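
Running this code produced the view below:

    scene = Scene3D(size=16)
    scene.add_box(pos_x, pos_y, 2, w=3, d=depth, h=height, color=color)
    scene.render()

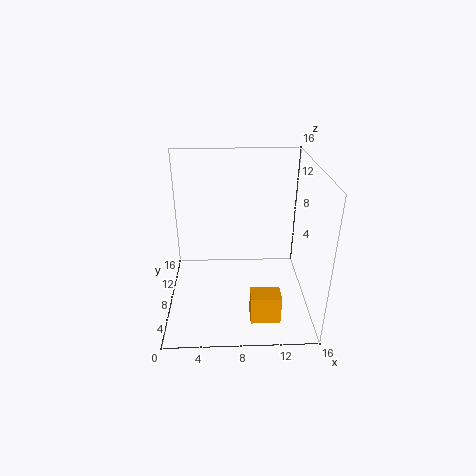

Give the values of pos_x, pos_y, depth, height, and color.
pos_x = 9, pos_y = 1, depth = 2, height = 3, color = 'orange'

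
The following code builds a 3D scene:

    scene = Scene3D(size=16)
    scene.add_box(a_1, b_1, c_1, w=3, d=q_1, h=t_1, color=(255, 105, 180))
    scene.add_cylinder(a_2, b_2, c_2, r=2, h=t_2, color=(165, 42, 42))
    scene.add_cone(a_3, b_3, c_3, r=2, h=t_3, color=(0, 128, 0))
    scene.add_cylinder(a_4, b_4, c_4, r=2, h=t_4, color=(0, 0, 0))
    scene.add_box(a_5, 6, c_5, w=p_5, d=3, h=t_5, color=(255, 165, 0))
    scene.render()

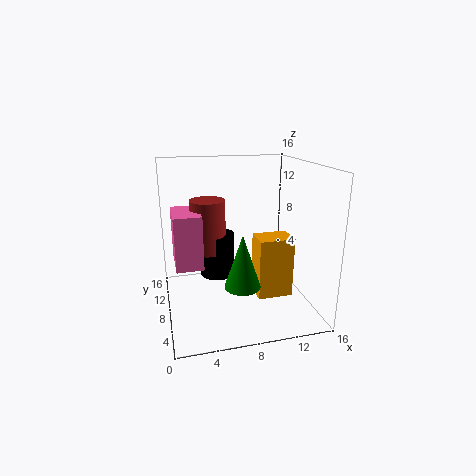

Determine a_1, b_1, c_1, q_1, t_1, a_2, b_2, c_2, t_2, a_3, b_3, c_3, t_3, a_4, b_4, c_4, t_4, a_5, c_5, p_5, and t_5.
a_1 = 1
b_1 = 7
c_1 = 5
q_1 = 5
t_1 = 6
a_2 = 5
b_2 = 10
c_2 = 6
t_2 = 6
a_3 = 8
b_3 = 6
c_3 = 3
t_3 = 6
a_4 = 6
b_4 = 10
c_4 = 3
t_4 = 5
a_5 = 10
c_5 = 1
p_5 = 4
t_5 = 7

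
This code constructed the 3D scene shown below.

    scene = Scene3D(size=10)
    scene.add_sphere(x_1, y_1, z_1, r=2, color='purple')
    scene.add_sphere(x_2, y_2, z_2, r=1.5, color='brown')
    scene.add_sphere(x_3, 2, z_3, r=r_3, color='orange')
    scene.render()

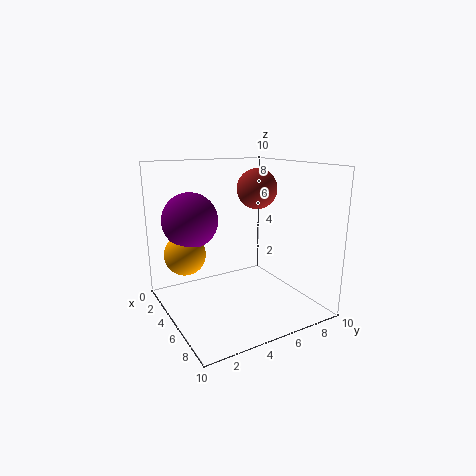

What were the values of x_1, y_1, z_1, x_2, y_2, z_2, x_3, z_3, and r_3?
x_1 = 2.5; y_1 = 2.5; z_1 = 6; x_2 = 3.5; y_2 = 7.5; z_2 = 8; x_3 = 2.5; z_3 = 3.5; r_3 = 1.5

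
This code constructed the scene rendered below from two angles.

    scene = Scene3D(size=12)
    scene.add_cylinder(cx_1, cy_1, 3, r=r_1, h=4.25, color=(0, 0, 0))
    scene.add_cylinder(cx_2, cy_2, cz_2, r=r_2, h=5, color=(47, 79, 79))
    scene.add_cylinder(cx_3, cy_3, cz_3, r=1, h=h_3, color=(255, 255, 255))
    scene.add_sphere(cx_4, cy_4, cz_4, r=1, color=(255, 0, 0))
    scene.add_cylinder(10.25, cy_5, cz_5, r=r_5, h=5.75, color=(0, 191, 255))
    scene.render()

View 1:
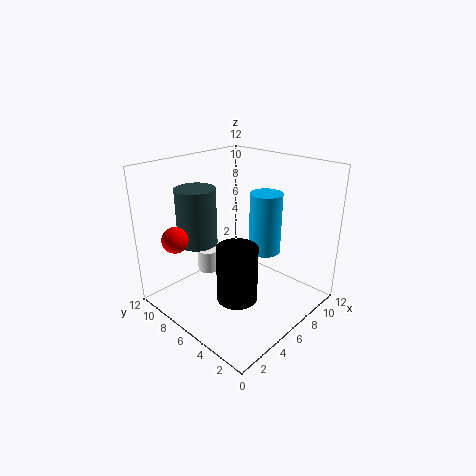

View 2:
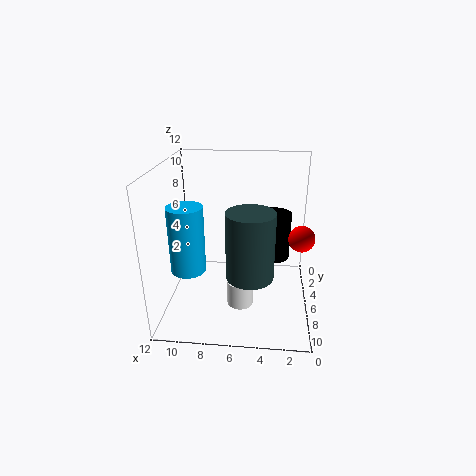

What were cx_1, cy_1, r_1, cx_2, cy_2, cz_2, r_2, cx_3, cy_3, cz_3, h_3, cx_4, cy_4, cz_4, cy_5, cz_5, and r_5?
cx_1 = 3; cy_1 = 3.25; r_1 = 1.5; cx_2 = 4.75; cy_2 = 9.75; cz_2 = 4.75; r_2 = 1.75; cx_3 = 5.5; cy_3 = 9.25; cz_3 = 2; h_3 = 2; cx_4 = 1; cy_4 = 7.75; cz_4 = 7; cy_5 = 6.5; cz_5 = 3; r_5 = 1.5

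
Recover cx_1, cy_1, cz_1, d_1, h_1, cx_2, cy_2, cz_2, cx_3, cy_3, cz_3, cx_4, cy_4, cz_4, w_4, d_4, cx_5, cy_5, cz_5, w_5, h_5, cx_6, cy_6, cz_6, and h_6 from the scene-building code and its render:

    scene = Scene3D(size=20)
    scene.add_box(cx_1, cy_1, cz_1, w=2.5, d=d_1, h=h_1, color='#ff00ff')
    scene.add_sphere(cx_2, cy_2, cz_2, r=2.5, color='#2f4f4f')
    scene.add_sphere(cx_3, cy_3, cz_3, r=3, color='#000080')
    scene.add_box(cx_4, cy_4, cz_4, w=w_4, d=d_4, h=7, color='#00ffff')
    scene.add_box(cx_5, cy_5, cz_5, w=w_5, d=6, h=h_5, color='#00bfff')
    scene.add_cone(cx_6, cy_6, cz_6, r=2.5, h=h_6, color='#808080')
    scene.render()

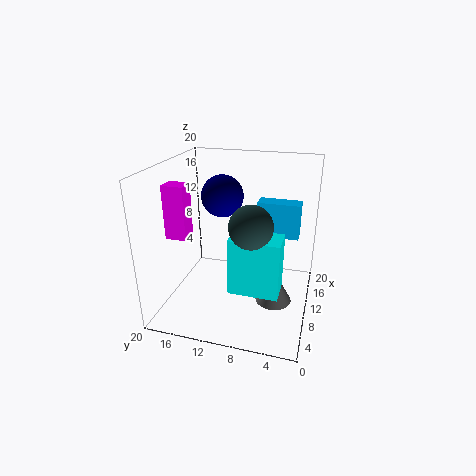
cx_1 = 7
cy_1 = 16.5
cz_1 = 10
d_1 = 3
h_1 = 7.5
cx_2 = 3
cy_2 = 6.5
cz_2 = 15
cx_3 = 12.5
cy_3 = 13
cz_3 = 15
cx_4 = 2
cy_4 = 3
cz_4 = 6.5
w_4 = 3.5
d_4 = 6
cx_5 = 12.5
cy_5 = 2
cz_5 = 9.5
w_5 = 2.5
h_5 = 5
cx_6 = 9
cy_6 = 4.5
cz_6 = 1.5
h_6 = 4.5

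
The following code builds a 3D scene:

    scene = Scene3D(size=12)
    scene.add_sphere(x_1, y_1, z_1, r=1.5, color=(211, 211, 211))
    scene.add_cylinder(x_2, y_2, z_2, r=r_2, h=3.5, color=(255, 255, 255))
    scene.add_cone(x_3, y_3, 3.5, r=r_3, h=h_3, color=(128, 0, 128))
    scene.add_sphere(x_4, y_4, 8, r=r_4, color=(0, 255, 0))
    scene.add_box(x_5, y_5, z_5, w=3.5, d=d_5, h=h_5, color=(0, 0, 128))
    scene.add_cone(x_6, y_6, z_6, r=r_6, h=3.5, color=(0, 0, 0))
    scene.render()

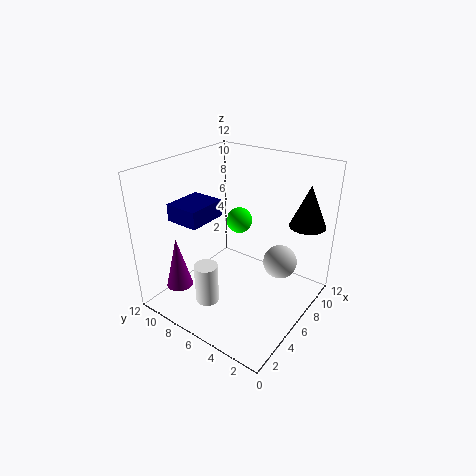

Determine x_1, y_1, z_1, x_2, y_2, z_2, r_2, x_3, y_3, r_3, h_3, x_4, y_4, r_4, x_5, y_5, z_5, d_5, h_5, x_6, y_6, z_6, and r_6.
x_1 = 9, y_1 = 3.5, z_1 = 3, x_2 = 3.5, y_2 = 7.5, z_2 = 0.5, r_2 = 1, x_3 = 1, y_3 = 8, r_3 = 1, h_3 = 4, x_4 = 5.5, y_4 = 5.5, r_4 = 1, x_5 = 3.5, y_5 = 8.5, z_5 = 7, d_5 = 3, h_5 = 1.5, x_6 = 9.5, y_6 = 1.5, z_6 = 7, r_6 = 1.5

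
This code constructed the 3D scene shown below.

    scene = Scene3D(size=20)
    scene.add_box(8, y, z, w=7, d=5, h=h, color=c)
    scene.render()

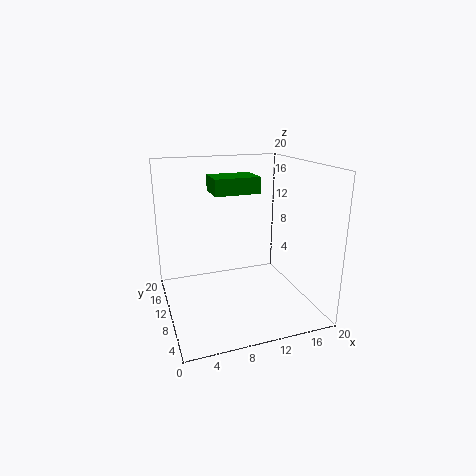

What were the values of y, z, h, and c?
y = 14; z = 15; h = 2.5; c = 'green'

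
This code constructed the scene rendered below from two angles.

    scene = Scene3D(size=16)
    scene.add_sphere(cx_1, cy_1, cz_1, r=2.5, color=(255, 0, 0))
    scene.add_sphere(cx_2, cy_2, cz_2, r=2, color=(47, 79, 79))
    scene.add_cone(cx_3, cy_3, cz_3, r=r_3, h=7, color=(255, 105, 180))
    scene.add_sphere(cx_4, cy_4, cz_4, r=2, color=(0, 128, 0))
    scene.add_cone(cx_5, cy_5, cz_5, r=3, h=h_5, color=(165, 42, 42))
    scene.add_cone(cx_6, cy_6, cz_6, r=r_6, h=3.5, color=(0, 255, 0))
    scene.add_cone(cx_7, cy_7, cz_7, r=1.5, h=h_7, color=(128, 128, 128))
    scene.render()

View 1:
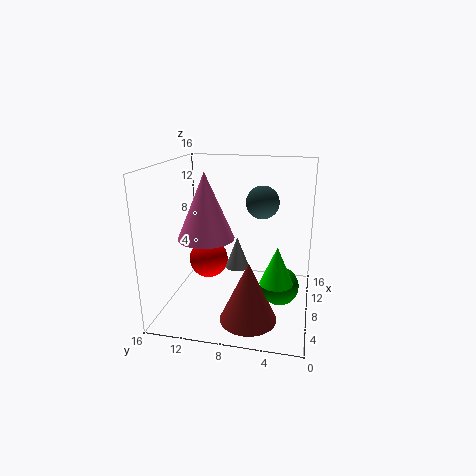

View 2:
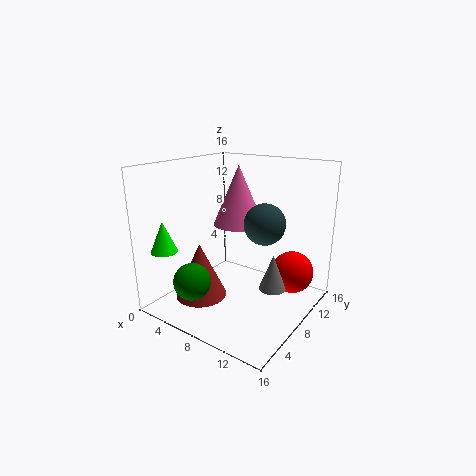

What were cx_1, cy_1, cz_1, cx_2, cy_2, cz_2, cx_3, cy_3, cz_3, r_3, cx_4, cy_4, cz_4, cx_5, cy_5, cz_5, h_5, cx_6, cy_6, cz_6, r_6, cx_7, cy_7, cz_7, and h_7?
cx_1 = 12.5; cy_1 = 13; cz_1 = 3; cx_2 = 12.5; cy_2 = 6; cz_2 = 11; cx_3 = 6; cy_3 = 11; cz_3 = 8.5; r_3 = 3; cx_4 = 5.5; cy_4 = 3; cz_4 = 4; cx_5 = 4; cy_5 = 6; cz_5 = 0.5; h_5 = 6.5; cx_6 = 1.5; cy_6 = 3; cz_6 = 6.5; r_6 = 1.5; cx_7 = 12; cy_7 = 9; cz_7 = 2.5; h_7 = 4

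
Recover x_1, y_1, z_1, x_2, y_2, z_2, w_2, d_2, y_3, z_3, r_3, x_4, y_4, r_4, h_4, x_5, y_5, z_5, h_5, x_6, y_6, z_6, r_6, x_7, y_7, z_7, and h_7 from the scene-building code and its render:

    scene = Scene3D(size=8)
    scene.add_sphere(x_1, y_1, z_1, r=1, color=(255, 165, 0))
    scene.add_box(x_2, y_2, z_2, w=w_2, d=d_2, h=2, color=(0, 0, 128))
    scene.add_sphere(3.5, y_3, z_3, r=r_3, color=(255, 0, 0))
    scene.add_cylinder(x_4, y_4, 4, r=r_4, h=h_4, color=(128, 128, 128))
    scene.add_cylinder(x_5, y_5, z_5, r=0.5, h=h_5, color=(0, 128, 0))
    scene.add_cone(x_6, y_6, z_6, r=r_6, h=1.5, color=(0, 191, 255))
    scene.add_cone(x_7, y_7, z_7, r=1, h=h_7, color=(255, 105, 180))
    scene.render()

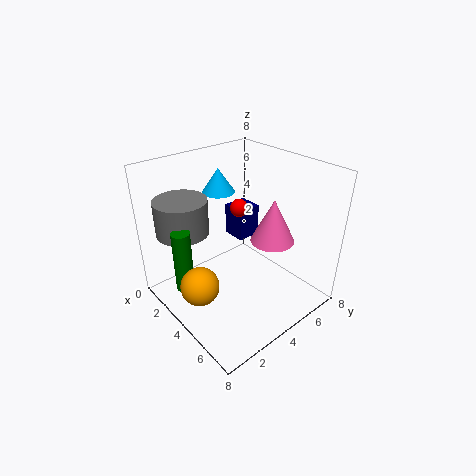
x_1 = 4.5, y_1 = 1, z_1 = 2.5, x_2 = 1, y_2 = 5.5, z_2 = 2.5, w_2 = 1.5, d_2 = 1.5, y_3 = 4.5, z_3 = 5.5, r_3 = 0.5, x_4 = 1.5, y_4 = 2, r_4 = 1.5, h_4 = 2, x_5 = 3, y_5 = 1, z_5 = 1.5, h_5 = 3.5, x_6 = 1, y_6 = 5, z_6 = 5.5, r_6 = 1, x_7 = 7, y_7 = 3.5, z_7 = 5.5, h_7 = 2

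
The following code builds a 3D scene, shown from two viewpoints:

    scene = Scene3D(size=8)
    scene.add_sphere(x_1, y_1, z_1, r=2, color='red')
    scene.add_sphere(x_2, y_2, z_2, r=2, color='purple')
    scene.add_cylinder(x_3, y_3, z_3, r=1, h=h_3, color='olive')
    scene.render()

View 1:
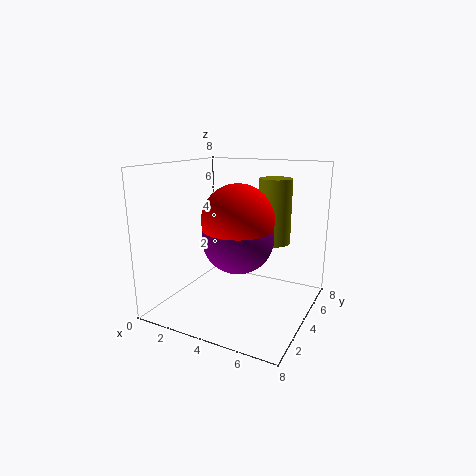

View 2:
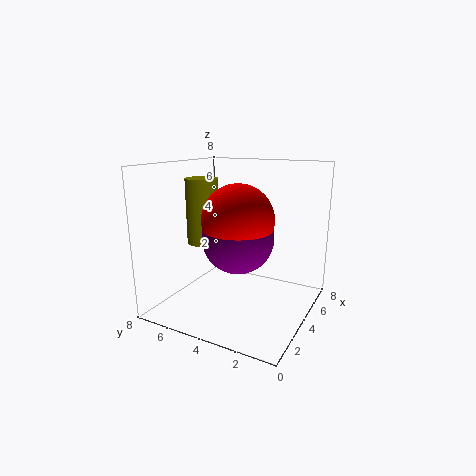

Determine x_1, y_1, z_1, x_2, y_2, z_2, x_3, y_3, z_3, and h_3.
x_1 = 4; y_1 = 4; z_1 = 5; x_2 = 4; y_2 = 4; z_2 = 4; x_3 = 5; y_3 = 7; z_3 = 3; h_3 = 4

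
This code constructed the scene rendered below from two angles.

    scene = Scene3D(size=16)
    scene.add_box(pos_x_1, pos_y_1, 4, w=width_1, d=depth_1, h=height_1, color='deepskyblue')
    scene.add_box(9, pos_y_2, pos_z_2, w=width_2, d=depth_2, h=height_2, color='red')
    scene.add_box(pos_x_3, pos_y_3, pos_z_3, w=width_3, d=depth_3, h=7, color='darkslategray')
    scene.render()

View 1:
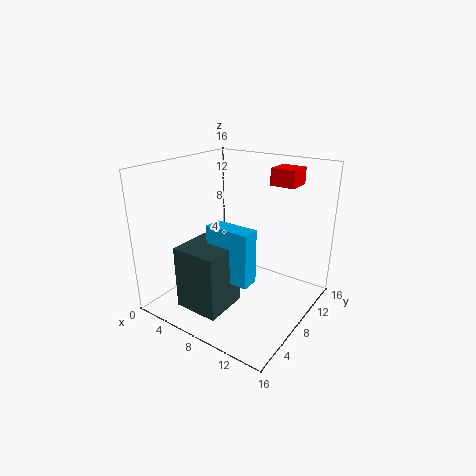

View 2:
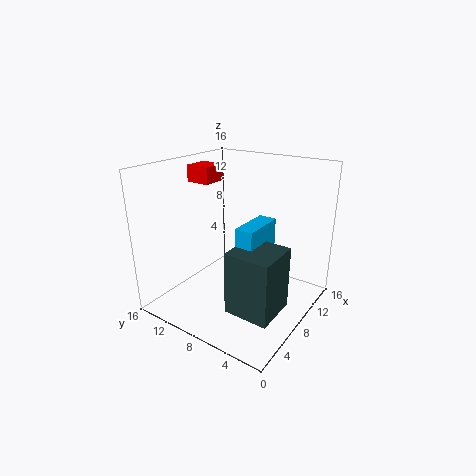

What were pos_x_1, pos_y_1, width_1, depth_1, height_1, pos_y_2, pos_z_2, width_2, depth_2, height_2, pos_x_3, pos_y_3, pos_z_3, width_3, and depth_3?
pos_x_1 = 6, pos_y_1 = 5, width_1 = 5, depth_1 = 2, height_1 = 6, pos_y_2 = 13, pos_z_2 = 13, width_2 = 3, depth_2 = 3, height_2 = 2, pos_x_3 = 4, pos_y_3 = 2, pos_z_3 = 1, width_3 = 5, depth_3 = 5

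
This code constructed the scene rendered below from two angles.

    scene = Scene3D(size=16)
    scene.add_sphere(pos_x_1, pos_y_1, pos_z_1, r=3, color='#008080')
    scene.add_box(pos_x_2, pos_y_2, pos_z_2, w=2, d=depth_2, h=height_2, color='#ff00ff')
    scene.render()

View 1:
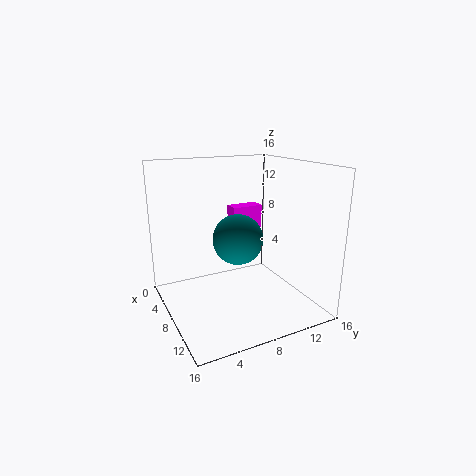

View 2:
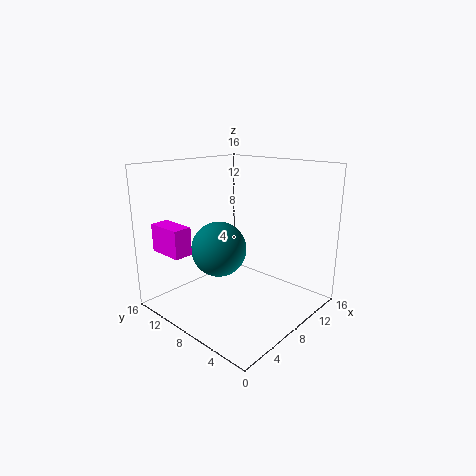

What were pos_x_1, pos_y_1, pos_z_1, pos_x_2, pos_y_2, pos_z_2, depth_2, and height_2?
pos_x_1 = 6; pos_y_1 = 9; pos_z_1 = 7; pos_x_2 = 1; pos_y_2 = 10; pos_z_2 = 7; depth_2 = 4; height_2 = 3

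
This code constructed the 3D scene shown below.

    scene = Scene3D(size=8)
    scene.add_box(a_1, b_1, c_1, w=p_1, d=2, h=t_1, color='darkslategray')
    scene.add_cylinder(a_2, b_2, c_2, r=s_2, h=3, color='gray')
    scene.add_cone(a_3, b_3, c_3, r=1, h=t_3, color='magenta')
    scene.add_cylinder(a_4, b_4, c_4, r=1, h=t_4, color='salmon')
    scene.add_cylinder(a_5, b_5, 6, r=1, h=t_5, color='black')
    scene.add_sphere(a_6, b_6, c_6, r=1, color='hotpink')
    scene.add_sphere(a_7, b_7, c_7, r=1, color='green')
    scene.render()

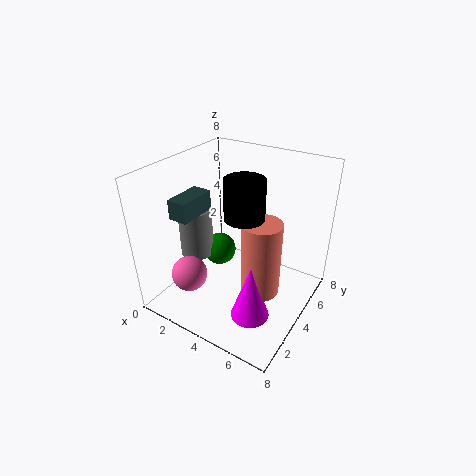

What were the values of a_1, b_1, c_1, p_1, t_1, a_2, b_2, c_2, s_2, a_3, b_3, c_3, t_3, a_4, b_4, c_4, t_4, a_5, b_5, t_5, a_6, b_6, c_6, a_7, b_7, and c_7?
a_1 = 2, b_1 = 1, c_1 = 6, p_1 = 1, t_1 = 1, a_2 = 1, b_2 = 4, c_2 = 2, s_2 = 1, a_3 = 6, b_3 = 2, c_3 = 1, t_3 = 3, a_4 = 6, b_4 = 3, c_4 = 2, t_4 = 4, a_5 = 5, b_5 = 3, t_5 = 2, a_6 = 2, b_6 = 2, c_6 = 2, a_7 = 2, b_7 = 5, c_7 = 2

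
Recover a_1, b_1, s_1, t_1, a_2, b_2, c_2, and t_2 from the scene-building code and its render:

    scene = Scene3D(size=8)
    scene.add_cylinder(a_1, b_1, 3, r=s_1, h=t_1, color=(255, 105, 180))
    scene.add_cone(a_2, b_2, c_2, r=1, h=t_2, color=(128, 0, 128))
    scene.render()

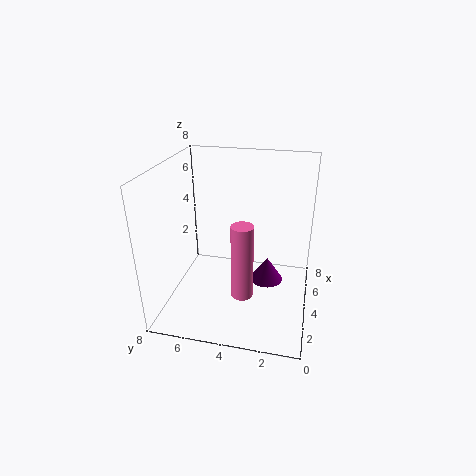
a_1 = 0.5
b_1 = 3
s_1 = 0.5
t_1 = 3.5
a_2 = 5.5
b_2 = 2.5
c_2 = 0.5
t_2 = 1.5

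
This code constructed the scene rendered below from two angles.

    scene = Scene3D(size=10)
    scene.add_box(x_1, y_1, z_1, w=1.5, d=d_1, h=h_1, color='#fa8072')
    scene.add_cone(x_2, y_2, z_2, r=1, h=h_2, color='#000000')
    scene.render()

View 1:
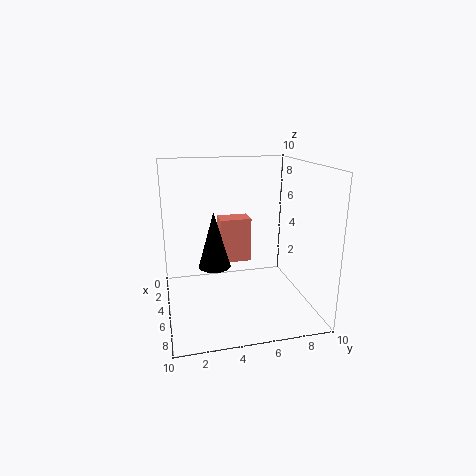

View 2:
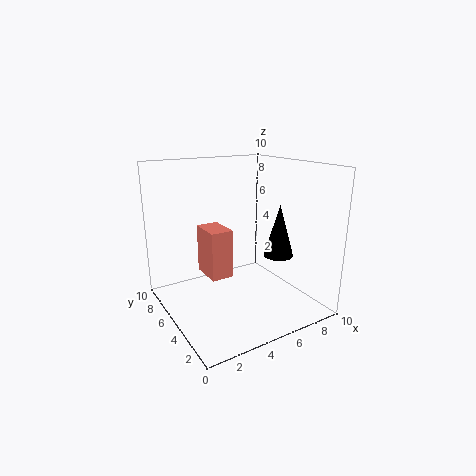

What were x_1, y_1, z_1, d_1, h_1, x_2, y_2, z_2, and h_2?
x_1 = 2.5; y_1 = 4; z_1 = 2.75; d_1 = 2.25; h_1 = 3.25; x_2 = 7; y_2 = 3; z_2 = 4; h_2 = 3.5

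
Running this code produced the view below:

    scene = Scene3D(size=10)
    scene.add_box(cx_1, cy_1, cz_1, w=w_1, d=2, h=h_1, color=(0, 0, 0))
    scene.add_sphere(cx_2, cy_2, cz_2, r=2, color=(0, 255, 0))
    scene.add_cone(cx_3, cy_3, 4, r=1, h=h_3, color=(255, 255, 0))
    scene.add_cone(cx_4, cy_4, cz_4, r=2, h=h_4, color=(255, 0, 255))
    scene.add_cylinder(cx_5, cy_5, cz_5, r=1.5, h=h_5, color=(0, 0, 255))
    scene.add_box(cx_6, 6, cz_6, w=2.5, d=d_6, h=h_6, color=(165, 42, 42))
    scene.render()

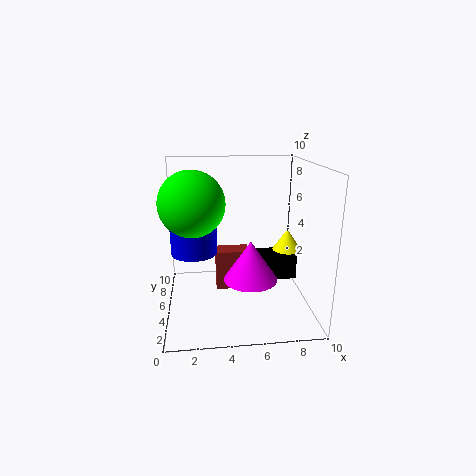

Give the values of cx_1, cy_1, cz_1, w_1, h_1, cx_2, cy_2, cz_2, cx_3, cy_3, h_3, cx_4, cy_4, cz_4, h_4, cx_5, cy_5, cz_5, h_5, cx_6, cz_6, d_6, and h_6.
cx_1 = 6.5, cy_1 = 7, cz_1 = 0.5, w_1 = 3.5, h_1 = 2, cx_2 = 2, cy_2 = 3, cz_2 = 8, cx_3 = 8.5, cy_3 = 5, h_3 = 1.5, cx_4 = 6, cy_4 = 5.5, cz_4 = 1.5, h_4 = 3, cx_5 = 2, cy_5 = 4, cz_5 = 4.5, h_5 = 2, cx_6 = 3.5, cz_6 = 0.5, d_6 = 1.5, h_6 = 3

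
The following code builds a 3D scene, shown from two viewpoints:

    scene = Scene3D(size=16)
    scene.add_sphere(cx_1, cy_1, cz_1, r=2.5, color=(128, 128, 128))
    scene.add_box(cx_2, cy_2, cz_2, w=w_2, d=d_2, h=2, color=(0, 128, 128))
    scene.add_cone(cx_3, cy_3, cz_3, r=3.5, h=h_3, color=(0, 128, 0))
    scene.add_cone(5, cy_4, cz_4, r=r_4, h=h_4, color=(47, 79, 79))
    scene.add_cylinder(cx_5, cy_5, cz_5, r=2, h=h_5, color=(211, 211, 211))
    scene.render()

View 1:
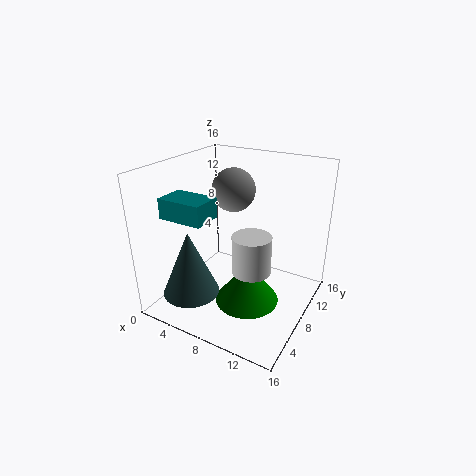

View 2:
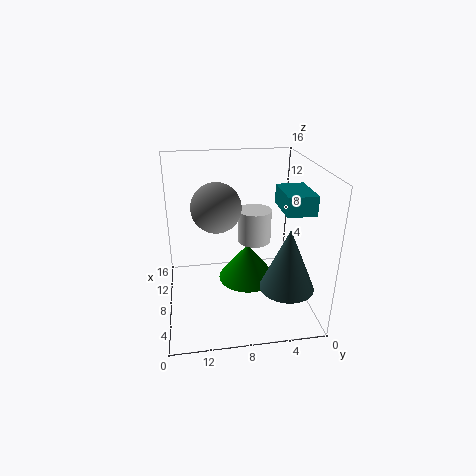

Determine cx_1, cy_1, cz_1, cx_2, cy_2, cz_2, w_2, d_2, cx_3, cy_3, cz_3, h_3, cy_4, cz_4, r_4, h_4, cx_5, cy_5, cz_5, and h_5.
cx_1 = 6, cy_1 = 10.5, cz_1 = 12.5, cx_2 = 3.5, cy_2 = 1, cz_2 = 12, w_2 = 4.5, d_2 = 3, cx_3 = 10, cy_3 = 6.5, cz_3 = 1.5, h_3 = 4.5, cy_4 = 3, cz_4 = 3, r_4 = 3, h_4 = 7, cx_5 = 11, cy_5 = 5.5, cz_5 = 6, h_5 = 4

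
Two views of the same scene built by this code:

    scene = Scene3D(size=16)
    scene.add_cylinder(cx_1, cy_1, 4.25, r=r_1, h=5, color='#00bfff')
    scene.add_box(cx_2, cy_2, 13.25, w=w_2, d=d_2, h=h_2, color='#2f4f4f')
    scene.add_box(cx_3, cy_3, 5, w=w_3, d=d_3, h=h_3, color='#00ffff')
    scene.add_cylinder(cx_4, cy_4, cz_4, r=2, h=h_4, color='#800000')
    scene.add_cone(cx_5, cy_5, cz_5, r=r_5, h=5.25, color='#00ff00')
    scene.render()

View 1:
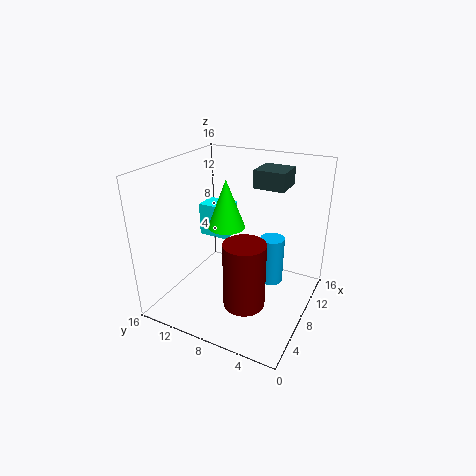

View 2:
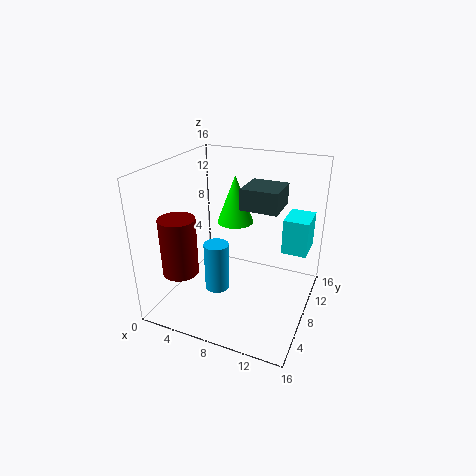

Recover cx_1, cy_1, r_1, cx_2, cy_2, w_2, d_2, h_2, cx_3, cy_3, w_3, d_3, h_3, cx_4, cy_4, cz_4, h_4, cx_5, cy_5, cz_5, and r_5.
cx_1 = 7.5
cy_1 = 3.75
r_1 = 1.25
cx_2 = 10
cy_2 = 3.75
w_2 = 3.5
d_2 = 3.5
h_2 = 2
cx_3 = 12
cy_3 = 11.75
w_3 = 3
d_3 = 4
h_3 = 4.25
cx_4 = 2.5
cy_4 = 4.5
cz_4 = 4.25
h_4 = 6.5
cx_5 = 7.25
cy_5 = 9
cz_5 = 9.5
r_5 = 2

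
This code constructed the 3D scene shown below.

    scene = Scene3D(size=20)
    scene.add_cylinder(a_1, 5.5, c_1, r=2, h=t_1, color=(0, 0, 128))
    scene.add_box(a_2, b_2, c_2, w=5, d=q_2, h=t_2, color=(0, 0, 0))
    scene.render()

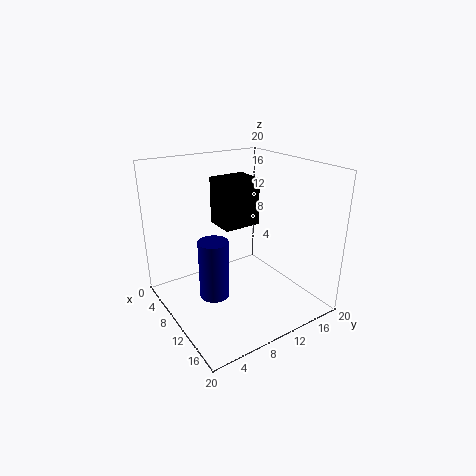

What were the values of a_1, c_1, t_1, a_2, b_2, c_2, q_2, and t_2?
a_1 = 11; c_1 = 3; t_1 = 8; a_2 = 0.5; b_2 = 11; c_2 = 9; q_2 = 6; t_2 = 7.5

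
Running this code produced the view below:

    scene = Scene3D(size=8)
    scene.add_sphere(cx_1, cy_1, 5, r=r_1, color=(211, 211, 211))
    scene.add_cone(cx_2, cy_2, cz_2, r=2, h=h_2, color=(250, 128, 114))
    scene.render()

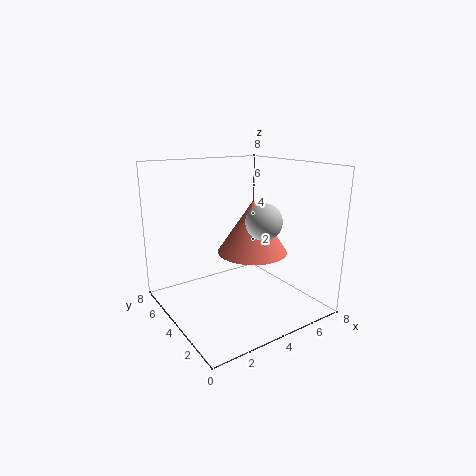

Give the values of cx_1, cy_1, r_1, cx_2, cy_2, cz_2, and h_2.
cx_1 = 5
cy_1 = 3
r_1 = 1
cx_2 = 5
cy_2 = 4
cz_2 = 3
h_2 = 3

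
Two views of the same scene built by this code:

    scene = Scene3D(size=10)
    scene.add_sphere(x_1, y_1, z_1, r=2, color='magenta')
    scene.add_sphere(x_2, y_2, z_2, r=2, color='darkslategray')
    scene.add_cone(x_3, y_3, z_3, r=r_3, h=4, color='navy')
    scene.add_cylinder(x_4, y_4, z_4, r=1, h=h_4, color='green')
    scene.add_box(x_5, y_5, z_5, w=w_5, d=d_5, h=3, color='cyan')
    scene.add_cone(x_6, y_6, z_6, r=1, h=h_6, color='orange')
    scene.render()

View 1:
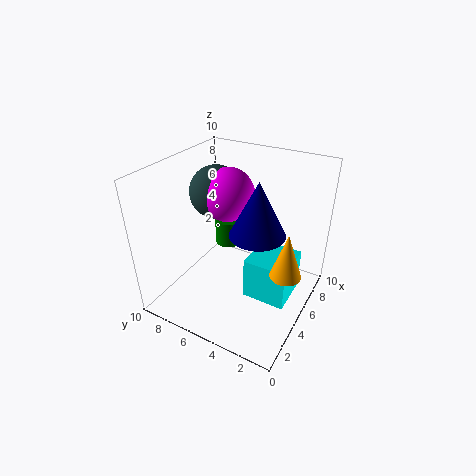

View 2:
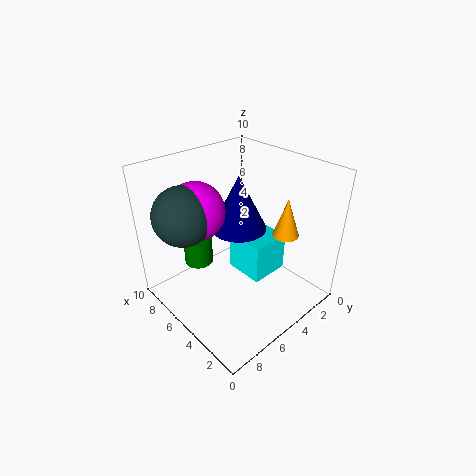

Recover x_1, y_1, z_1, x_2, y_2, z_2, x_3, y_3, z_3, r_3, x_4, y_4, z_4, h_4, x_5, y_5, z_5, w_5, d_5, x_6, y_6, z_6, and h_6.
x_1 = 7
y_1 = 7
z_1 = 7
x_2 = 7
y_2 = 8
z_2 = 7
x_3 = 6
y_3 = 4
z_3 = 5
r_3 = 2
x_4 = 7
y_4 = 7
z_4 = 3
h_4 = 2
x_5 = 4
y_5 = 1
z_5 = 1
w_5 = 3
d_5 = 3
x_6 = 4
y_6 = 1
z_6 = 4
h_6 = 3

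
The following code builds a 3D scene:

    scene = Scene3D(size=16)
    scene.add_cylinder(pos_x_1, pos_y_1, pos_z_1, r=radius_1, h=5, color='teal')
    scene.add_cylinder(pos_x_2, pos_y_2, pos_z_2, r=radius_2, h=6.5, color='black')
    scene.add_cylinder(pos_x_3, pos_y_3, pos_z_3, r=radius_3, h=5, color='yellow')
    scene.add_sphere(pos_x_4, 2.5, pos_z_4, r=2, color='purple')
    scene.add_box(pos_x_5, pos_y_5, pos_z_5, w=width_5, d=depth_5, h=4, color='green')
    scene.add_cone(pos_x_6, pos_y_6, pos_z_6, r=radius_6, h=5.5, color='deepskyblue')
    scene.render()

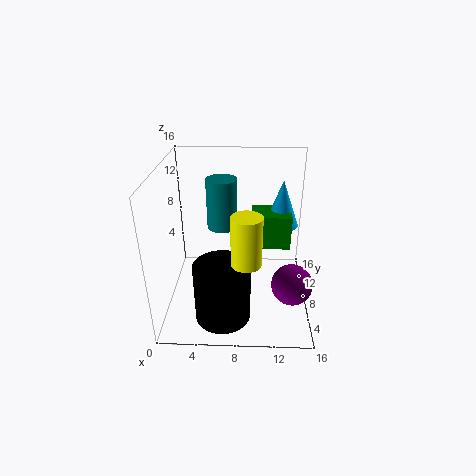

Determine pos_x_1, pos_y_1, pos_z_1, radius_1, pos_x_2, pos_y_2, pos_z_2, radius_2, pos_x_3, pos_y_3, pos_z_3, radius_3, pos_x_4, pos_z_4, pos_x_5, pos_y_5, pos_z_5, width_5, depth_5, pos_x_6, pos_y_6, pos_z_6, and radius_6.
pos_x_1 = 6.5, pos_y_1 = 6, pos_z_1 = 10.5, radius_1 = 1.5, pos_x_2 = 6.5, pos_y_2 = 4, pos_z_2 = 0.5, radius_2 = 3, pos_x_3 = 9, pos_y_3 = 3, pos_z_3 = 8, radius_3 = 1.5, pos_x_4 = 13.5, pos_z_4 = 6, pos_x_5 = 9.5, pos_y_5 = 9, pos_z_5 = 6, width_5 = 4.5, depth_5 = 3.5, pos_x_6 = 13, pos_y_6 = 11.5, pos_z_6 = 8, radius_6 = 2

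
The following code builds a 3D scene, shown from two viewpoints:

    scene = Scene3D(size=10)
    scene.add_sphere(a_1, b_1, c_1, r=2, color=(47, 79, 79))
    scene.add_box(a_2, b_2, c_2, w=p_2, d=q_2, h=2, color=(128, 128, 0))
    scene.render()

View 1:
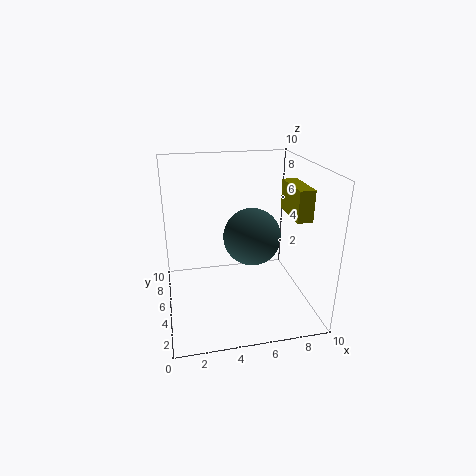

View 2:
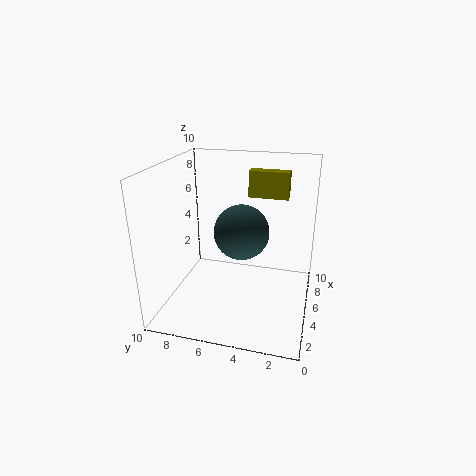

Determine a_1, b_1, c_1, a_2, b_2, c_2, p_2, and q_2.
a_1 = 6, b_1 = 5, c_1 = 5, a_2 = 8, b_2 = 2, c_2 = 7, p_2 = 1, q_2 = 3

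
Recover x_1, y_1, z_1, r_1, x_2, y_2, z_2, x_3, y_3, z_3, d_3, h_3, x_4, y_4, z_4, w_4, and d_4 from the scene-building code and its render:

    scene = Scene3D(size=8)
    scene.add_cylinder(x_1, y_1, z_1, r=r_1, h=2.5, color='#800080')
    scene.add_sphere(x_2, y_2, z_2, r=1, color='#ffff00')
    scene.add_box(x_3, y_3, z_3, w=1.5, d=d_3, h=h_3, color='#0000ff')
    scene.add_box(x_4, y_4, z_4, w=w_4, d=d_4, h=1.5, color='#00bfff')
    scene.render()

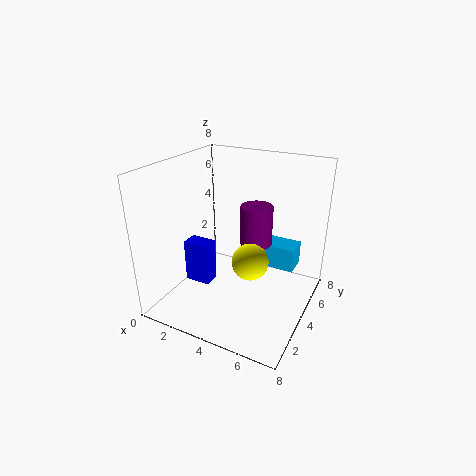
x_1 = 4; y_1 = 6.5; z_1 = 2.5; r_1 = 1; x_2 = 5; y_2 = 3.5; z_2 = 3; x_3 = 1; y_3 = 3; z_3 = 1; d_3 = 1; h_3 = 2.5; x_4 = 4; y_4 = 6.5; z_4 = 1; w_4 = 2.5; d_4 = 1.5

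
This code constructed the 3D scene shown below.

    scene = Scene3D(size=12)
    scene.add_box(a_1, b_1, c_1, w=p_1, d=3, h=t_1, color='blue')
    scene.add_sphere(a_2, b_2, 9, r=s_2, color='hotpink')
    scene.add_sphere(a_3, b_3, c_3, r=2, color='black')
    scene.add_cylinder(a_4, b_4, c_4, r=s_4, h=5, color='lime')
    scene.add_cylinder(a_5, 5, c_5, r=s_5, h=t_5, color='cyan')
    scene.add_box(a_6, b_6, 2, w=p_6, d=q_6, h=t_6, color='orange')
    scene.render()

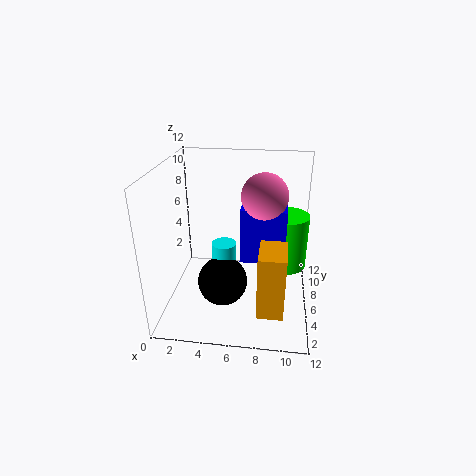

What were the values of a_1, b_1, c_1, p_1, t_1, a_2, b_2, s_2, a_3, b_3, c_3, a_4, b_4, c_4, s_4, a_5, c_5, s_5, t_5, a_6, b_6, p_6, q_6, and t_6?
a_1 = 6; b_1 = 7; c_1 = 3; p_1 = 4; t_1 = 5; a_2 = 8; b_2 = 8; s_2 = 2; a_3 = 5; b_3 = 4; c_3 = 3; a_4 = 10; b_4 = 9; c_4 = 2; s_4 = 2; a_5 = 5; c_5 = 4; s_5 = 1; t_5 = 2; a_6 = 8; b_6 = 1; p_6 = 2; q_6 = 3; t_6 = 5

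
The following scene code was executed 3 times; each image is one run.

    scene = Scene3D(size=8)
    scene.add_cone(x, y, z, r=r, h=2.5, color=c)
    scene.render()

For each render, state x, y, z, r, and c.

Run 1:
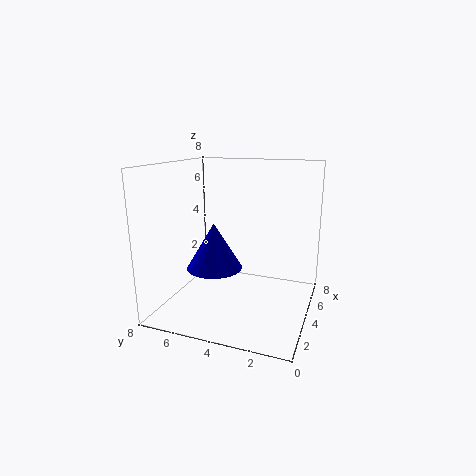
x = 3; y = 5; z = 2.5; r = 1.5; c = 'blue'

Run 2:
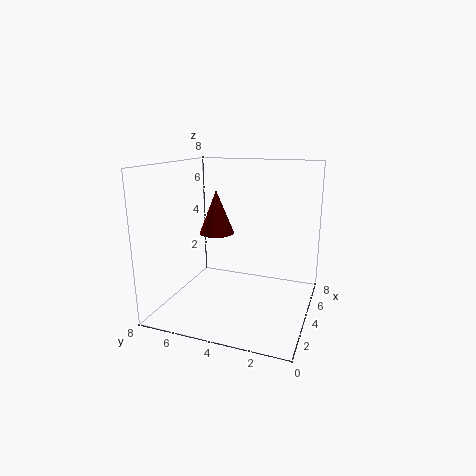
x = 4.5; y = 5.5; z = 4; r = 1; c = 'maroon'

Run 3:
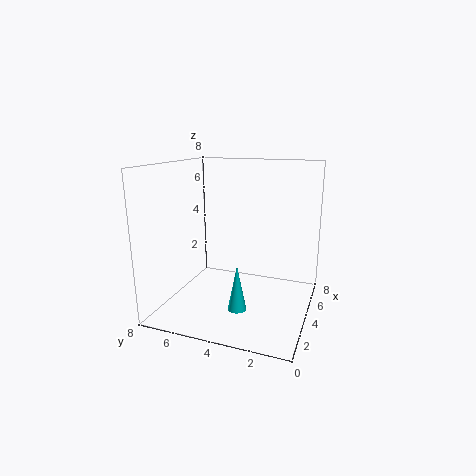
x = 2.5; y = 3.5; z = 0.5; r = 0.5; c = 'cyan'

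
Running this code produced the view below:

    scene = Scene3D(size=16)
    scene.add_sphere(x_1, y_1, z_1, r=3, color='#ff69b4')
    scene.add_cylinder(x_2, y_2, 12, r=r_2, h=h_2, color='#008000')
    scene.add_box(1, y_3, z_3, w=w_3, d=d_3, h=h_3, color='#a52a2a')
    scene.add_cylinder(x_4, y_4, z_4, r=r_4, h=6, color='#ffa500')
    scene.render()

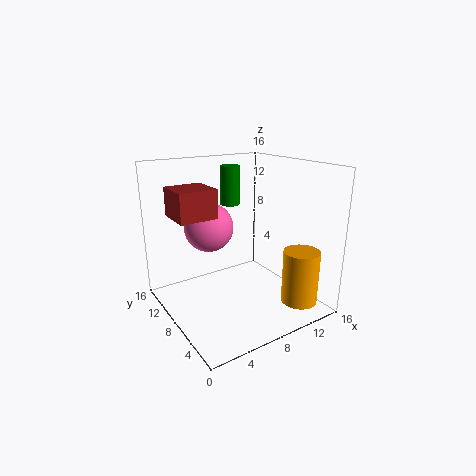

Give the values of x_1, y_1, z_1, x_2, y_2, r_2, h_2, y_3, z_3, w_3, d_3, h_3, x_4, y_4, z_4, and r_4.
x_1 = 7, y_1 = 13, z_1 = 8, x_2 = 7, y_2 = 8, r_2 = 1, h_2 = 4, y_3 = 7, z_3 = 11, w_3 = 4, d_3 = 4, h_3 = 3, x_4 = 13, y_4 = 3, z_4 = 1, r_4 = 2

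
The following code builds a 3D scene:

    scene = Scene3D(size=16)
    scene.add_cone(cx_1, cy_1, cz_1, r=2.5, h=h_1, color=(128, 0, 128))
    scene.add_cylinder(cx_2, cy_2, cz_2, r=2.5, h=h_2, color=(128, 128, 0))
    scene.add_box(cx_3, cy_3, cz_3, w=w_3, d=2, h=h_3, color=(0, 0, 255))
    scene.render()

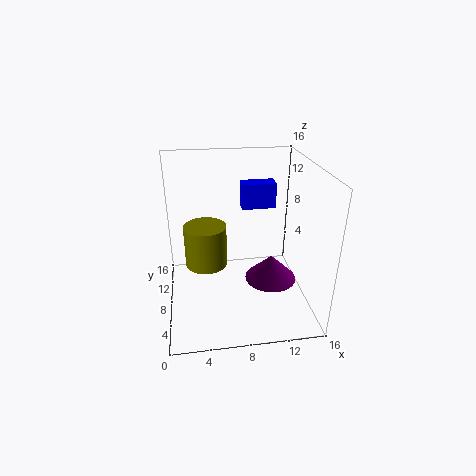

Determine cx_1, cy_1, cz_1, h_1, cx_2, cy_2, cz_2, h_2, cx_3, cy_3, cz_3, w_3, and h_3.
cx_1 = 10.5, cy_1 = 3, cz_1 = 6, h_1 = 2.5, cx_2 = 4.5, cy_2 = 10.5, cz_2 = 3.5, h_2 = 5, cx_3 = 9, cy_3 = 11, cz_3 = 10, w_3 = 4, h_3 = 3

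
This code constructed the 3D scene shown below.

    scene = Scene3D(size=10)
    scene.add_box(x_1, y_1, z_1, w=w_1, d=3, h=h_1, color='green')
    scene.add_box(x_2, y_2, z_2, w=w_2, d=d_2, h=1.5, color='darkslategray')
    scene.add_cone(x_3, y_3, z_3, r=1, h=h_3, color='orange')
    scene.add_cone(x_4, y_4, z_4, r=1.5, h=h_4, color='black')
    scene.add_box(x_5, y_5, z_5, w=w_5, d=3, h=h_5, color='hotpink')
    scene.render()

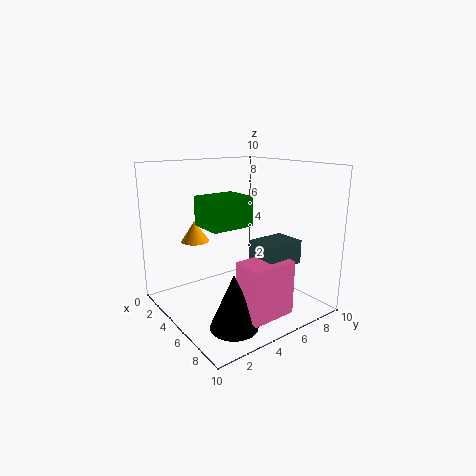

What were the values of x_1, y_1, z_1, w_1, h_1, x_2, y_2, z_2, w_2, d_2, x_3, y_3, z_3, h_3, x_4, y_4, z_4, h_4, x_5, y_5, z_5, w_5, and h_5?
x_1 = 3.5
y_1 = 2.5
z_1 = 6
w_1 = 2.5
h_1 = 2
x_2 = 7
y_2 = 4.5
z_2 = 4
w_2 = 2
d_2 = 2.5
x_3 = 2.5
y_3 = 3
z_3 = 4.5
h_3 = 1.5
x_4 = 8
y_4 = 2.5
z_4 = 0.5
h_4 = 3.5
x_5 = 7.5
y_5 = 3
z_5 = 1
w_5 = 2
h_5 = 3.5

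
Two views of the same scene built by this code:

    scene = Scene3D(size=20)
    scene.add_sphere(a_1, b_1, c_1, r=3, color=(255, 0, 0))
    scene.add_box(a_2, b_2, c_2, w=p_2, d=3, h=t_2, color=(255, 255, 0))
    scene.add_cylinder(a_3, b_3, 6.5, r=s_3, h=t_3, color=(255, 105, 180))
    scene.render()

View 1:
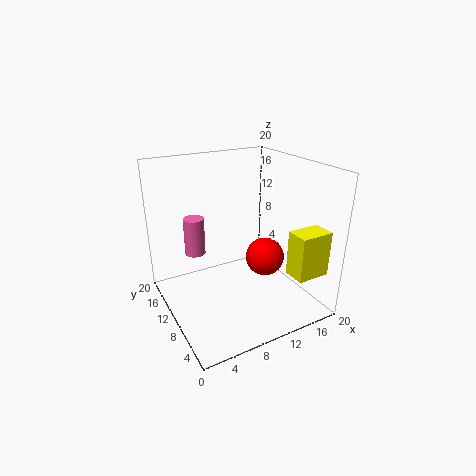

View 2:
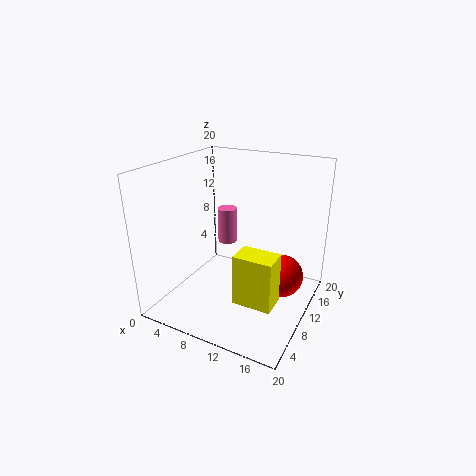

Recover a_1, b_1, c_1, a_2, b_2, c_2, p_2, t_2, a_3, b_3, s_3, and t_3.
a_1 = 16, b_1 = 12, c_1 = 4.5, a_2 = 14, b_2 = 1, c_2 = 6.5, p_2 = 4.5, t_2 = 6, a_3 = 5.5, b_3 = 15, s_3 = 1.5, t_3 = 5.5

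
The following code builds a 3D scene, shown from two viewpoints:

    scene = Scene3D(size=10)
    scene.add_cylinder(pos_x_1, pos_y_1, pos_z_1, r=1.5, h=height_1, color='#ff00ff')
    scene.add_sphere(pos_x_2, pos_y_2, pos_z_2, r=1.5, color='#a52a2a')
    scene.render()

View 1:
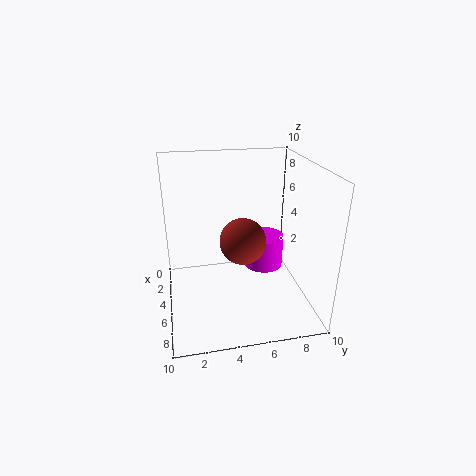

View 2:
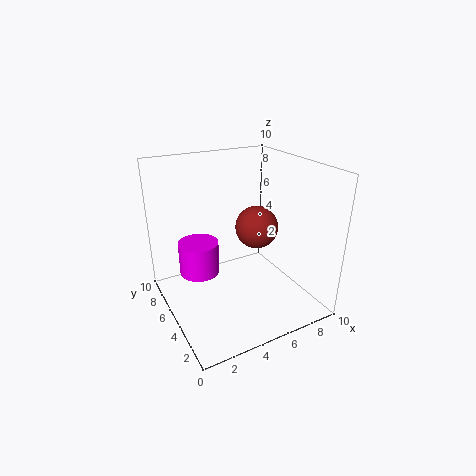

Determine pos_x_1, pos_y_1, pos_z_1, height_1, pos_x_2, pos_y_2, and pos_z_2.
pos_x_1 = 3; pos_y_1 = 7.5; pos_z_1 = 1.5; height_1 = 2.5; pos_x_2 = 6.5; pos_y_2 = 5; pos_z_2 = 5.5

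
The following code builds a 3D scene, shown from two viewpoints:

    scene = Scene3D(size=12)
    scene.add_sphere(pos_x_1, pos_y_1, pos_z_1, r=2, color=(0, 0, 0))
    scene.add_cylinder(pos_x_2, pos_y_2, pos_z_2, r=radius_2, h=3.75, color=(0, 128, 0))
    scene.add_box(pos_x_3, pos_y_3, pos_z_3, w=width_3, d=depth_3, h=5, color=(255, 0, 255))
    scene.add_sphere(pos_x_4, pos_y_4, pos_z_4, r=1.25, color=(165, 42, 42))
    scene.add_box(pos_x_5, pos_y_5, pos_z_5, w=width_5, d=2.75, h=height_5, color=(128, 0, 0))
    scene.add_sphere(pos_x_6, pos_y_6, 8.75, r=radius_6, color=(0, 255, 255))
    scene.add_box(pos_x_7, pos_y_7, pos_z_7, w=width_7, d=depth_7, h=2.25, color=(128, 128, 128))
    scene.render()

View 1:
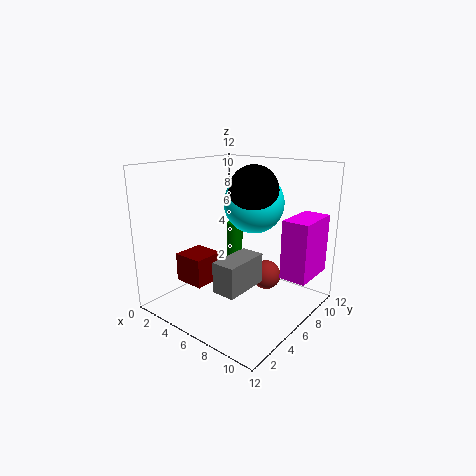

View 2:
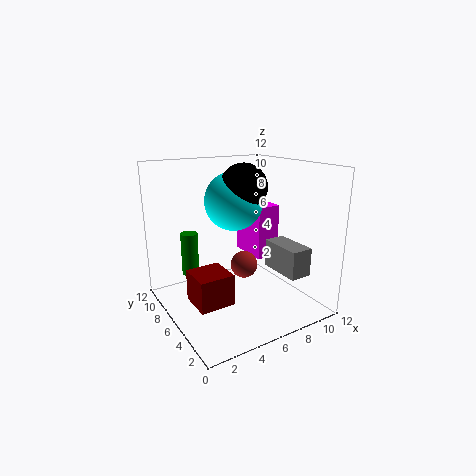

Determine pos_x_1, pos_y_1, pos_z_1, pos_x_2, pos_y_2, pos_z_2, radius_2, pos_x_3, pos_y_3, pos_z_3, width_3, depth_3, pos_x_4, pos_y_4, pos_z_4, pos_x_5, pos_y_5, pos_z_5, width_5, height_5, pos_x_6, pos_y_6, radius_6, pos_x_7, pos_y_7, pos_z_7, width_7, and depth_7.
pos_x_1 = 7, pos_y_1 = 6.75, pos_z_1 = 10, pos_x_2 = 3, pos_y_2 = 9.25, pos_z_2 = 2.25, radius_2 = 0.75, pos_x_3 = 9.25, pos_y_3 = 7.5, pos_z_3 = 2.75, width_3 = 2.25, depth_3 = 4, pos_x_4 = 7.75, pos_y_4 = 7.75, pos_z_4 = 2.5, pos_x_5 = 1.25, pos_y_5 = 3.25, pos_z_5 = 1.75, width_5 = 2.75, height_5 = 2.5, pos_x_6 = 6.5, pos_y_6 = 7.5, radius_6 = 2.5, pos_x_7 = 7.75, pos_y_7 = 1, pos_z_7 = 3.75, width_7 = 1.75, depth_7 = 3.5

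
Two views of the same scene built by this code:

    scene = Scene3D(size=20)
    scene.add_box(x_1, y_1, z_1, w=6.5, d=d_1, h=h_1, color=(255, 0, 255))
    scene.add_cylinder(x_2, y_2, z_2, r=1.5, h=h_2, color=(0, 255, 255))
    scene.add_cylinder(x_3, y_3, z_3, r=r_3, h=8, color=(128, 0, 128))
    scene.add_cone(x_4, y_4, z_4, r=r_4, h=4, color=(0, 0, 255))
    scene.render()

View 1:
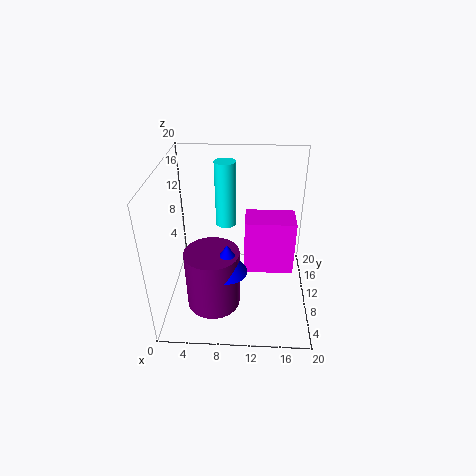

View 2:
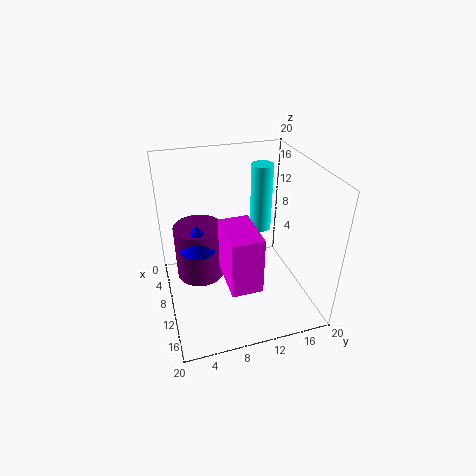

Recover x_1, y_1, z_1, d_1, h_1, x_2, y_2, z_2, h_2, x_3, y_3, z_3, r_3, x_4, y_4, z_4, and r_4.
x_1 = 11, y_1 = 7, z_1 = 6.5, d_1 = 4, h_1 = 7.5, x_2 = 8, y_2 = 14, z_2 = 10, h_2 = 9.5, x_3 = 7, y_3 = 5, z_3 = 3, r_3 = 3.5, x_4 = 9, y_4 = 4.5, z_4 = 8.5, r_4 = 2.5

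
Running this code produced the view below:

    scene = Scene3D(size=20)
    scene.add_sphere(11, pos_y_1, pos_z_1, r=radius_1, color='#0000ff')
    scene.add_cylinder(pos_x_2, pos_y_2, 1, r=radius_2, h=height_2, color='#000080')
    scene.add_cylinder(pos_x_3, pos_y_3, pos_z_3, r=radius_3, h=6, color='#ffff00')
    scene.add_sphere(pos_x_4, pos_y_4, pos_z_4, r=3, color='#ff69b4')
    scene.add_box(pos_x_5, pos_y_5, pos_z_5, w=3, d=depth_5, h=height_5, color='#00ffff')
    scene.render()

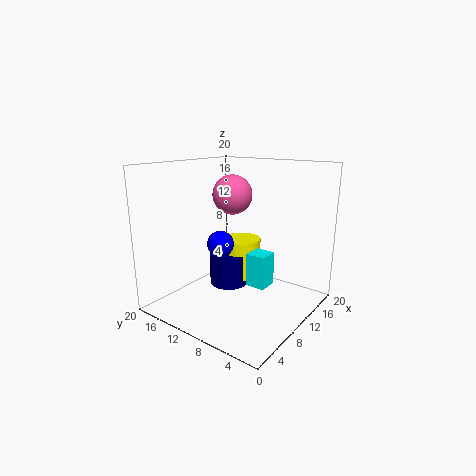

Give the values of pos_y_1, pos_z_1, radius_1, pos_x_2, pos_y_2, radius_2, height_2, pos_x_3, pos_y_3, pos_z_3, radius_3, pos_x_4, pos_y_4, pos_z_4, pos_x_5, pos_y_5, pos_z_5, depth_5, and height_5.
pos_y_1 = 14, pos_z_1 = 8, radius_1 = 2, pos_x_2 = 13, pos_y_2 = 14, radius_2 = 3, height_2 = 5, pos_x_3 = 15, pos_y_3 = 13, pos_z_3 = 2, radius_3 = 3, pos_x_4 = 14, pos_y_4 = 14, pos_z_4 = 15, pos_x_5 = 12, pos_y_5 = 7, pos_z_5 = 2, depth_5 = 3, height_5 = 5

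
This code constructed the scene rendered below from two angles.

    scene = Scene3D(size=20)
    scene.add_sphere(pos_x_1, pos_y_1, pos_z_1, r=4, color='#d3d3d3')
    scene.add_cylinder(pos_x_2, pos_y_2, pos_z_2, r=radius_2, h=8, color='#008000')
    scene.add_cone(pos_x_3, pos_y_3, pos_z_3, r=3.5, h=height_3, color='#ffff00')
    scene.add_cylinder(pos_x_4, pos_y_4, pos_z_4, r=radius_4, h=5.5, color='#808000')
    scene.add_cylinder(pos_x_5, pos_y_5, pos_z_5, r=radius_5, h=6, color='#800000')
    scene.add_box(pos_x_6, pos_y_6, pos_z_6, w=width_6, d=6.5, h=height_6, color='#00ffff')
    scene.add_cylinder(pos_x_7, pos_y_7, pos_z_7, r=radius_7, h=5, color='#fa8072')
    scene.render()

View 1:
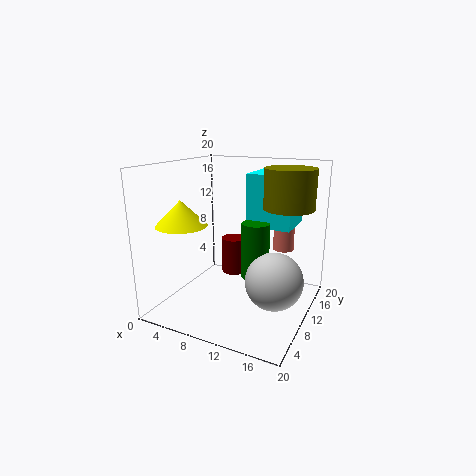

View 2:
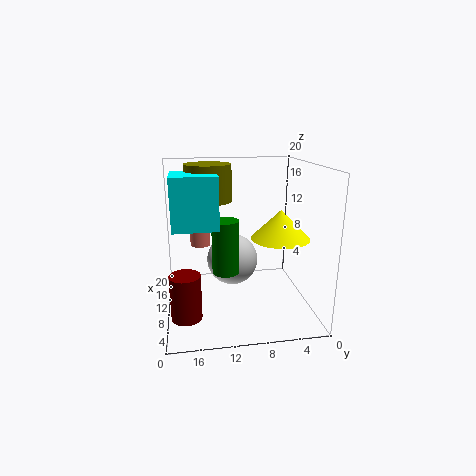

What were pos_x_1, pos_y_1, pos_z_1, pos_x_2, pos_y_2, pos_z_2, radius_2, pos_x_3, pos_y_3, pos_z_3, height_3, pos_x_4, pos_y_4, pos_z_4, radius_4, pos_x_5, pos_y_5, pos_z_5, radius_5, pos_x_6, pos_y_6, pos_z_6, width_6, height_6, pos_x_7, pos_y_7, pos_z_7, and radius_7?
pos_x_1 = 15.5, pos_y_1 = 10, pos_z_1 = 4.5, pos_x_2 = 12, pos_y_2 = 11.5, pos_z_2 = 4, radius_2 = 2, pos_x_3 = 3.5, pos_y_3 = 6, pos_z_3 = 12, height_3 = 3.5, pos_x_4 = 16, pos_y_4 = 13.5, pos_z_4 = 14, radius_4 = 3.5, pos_x_5 = 5.5, pos_y_5 = 17.5, pos_z_5 = 1, radius_5 = 2, pos_x_6 = 10, pos_y_6 = 12.5, pos_z_6 = 11, width_6 = 6.5, height_6 = 7.5, pos_x_7 = 15, pos_y_7 = 15, pos_z_7 = 7.5, radius_7 = 1.5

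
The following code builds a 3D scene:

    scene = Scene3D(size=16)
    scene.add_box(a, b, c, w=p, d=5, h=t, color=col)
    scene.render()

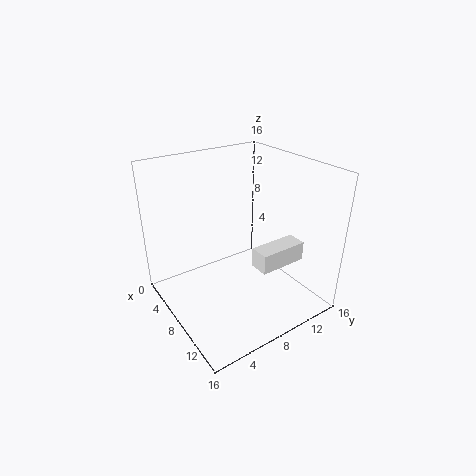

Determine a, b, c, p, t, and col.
a = 12
b = 7
c = 7
p = 2
t = 2
col = 'white'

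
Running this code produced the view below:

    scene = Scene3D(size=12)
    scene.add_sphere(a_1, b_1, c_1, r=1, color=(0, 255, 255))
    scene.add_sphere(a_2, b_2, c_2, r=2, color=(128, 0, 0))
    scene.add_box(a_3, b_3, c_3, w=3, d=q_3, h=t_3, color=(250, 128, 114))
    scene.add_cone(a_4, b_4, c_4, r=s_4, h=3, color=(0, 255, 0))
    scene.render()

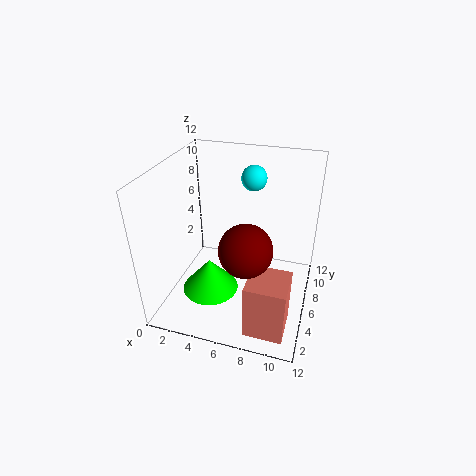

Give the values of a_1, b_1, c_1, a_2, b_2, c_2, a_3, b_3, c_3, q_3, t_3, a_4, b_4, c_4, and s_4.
a_1 = 7, b_1 = 7, c_1 = 11, a_2 = 7.5, b_2 = 3, c_2 = 7, a_3 = 8, b_3 = 0.5, c_3 = 1, q_3 = 3, t_3 = 4.5, a_4 = 3.5, b_4 = 5.5, c_4 = 0.5, s_4 = 2.5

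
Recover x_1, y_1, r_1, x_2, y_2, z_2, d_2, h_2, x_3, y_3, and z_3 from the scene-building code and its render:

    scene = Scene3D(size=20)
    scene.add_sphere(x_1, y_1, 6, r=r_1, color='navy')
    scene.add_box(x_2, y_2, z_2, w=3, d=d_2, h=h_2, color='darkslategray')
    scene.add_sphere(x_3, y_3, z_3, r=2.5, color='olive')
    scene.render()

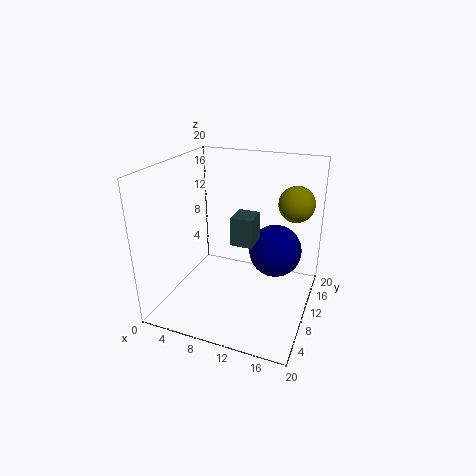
x_1 = 14; y_1 = 15.5; r_1 = 4; x_2 = 9.5; y_2 = 8.5; z_2 = 9.5; d_2 = 3.5; h_2 = 4; x_3 = 17; y_3 = 14; z_3 = 14.5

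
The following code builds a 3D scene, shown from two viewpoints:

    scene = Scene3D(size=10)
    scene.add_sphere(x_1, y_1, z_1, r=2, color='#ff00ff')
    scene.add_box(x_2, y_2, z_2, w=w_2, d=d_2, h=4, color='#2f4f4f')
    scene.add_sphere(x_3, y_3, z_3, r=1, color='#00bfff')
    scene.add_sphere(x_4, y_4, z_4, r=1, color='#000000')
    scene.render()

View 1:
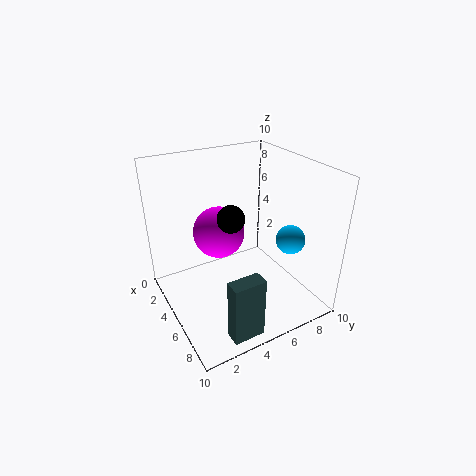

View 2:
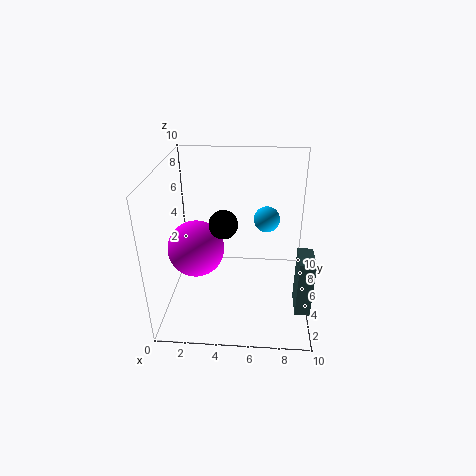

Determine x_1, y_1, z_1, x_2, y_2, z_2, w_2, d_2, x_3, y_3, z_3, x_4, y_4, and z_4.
x_1 = 2, y_1 = 5, z_1 = 4, x_2 = 9, y_2 = 2, z_2 = 1, w_2 = 1, d_2 = 2, x_3 = 7, y_3 = 8, z_3 = 5, x_4 = 4, y_4 = 5, z_4 = 6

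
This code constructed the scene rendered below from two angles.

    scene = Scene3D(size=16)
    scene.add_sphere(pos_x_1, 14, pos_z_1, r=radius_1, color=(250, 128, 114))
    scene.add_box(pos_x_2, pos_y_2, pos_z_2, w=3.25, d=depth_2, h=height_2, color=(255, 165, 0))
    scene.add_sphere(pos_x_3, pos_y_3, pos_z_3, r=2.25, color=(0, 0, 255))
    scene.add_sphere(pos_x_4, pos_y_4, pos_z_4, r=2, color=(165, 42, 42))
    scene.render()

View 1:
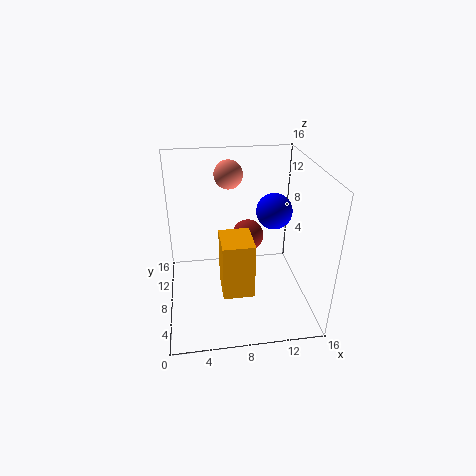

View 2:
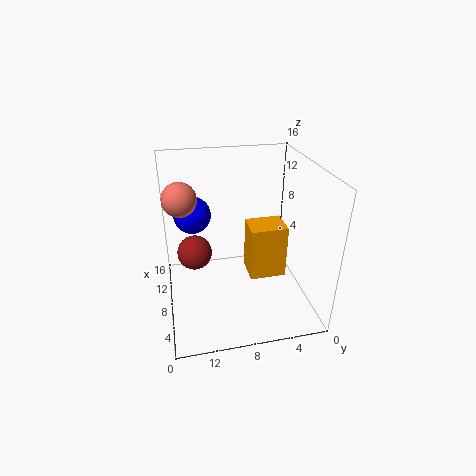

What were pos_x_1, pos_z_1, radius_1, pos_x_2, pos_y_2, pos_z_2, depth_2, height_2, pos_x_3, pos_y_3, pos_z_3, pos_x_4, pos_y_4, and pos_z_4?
pos_x_1 = 7.75; pos_z_1 = 13.25; radius_1 = 1.75; pos_x_2 = 5.75; pos_y_2 = 3; pos_z_2 = 3.75; depth_2 = 4; height_2 = 6; pos_x_3 = 13.25; pos_y_3 = 12.5; pos_z_3 = 8.75; pos_x_4 = 10; pos_y_4 = 12.75; pos_z_4 = 5.5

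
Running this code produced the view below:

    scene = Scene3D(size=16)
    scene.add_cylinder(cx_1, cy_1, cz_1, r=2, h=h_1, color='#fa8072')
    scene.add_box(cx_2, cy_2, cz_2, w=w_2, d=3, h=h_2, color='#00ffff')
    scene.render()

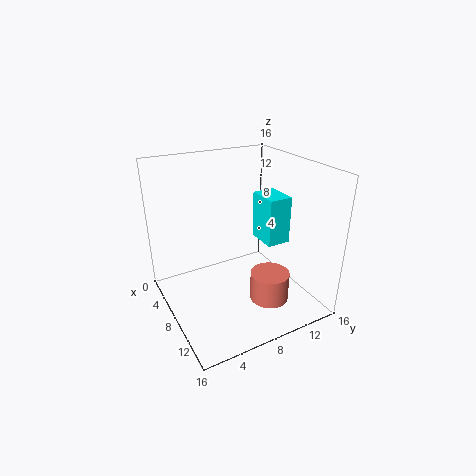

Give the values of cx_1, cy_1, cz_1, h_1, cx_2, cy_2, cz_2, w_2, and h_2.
cx_1 = 13; cy_1 = 9; cz_1 = 3; h_1 = 3; cx_2 = 3; cy_2 = 13; cz_2 = 5; w_2 = 4; h_2 = 6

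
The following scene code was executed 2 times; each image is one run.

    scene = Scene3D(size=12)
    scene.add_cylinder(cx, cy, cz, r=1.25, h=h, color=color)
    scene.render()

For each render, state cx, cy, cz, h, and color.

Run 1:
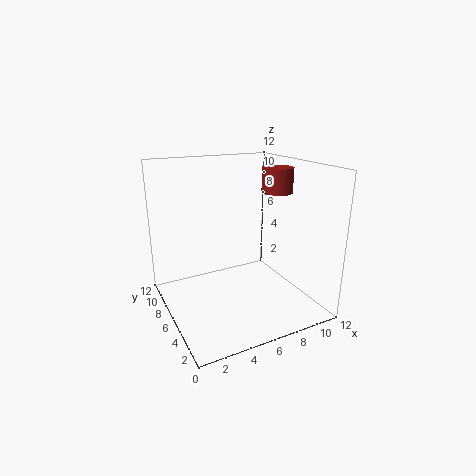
cx = 9; cy = 5; cz = 9.75; h = 2; color = 'brown'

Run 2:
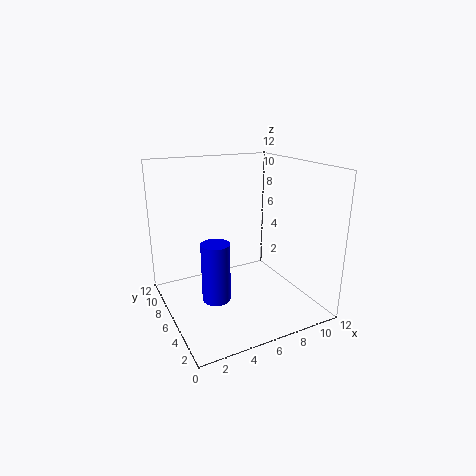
cx = 4.25; cy = 6.75; cz = 0.25; h = 5.25; color = 'blue'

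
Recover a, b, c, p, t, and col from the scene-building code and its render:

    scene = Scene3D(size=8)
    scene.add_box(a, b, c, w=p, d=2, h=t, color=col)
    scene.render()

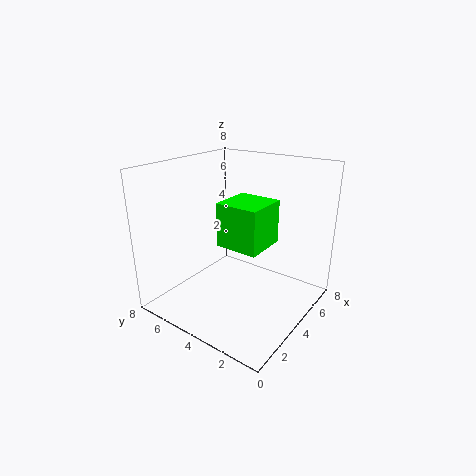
a = 1; b = 1; c = 5; p = 2; t = 2; col = 'lime'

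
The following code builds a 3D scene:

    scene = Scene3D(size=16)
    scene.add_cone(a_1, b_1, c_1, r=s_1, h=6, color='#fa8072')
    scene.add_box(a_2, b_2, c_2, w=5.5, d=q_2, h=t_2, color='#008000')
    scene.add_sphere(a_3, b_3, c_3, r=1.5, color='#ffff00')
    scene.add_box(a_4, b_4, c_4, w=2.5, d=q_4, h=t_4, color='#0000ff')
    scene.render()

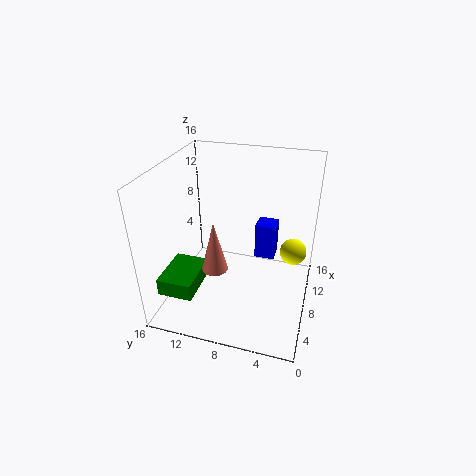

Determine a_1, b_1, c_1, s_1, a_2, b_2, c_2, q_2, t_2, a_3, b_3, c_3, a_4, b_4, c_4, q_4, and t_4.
a_1 = 7, b_1 = 10.5, c_1 = 4, s_1 = 1.5, a_2 = 3, b_2 = 12, c_2 = 2, q_2 = 4, t_2 = 2, a_3 = 10, b_3 = 2, c_3 = 6, a_4 = 12, b_4 = 4.5, c_4 = 3, q_4 = 2.5, t_4 = 4.5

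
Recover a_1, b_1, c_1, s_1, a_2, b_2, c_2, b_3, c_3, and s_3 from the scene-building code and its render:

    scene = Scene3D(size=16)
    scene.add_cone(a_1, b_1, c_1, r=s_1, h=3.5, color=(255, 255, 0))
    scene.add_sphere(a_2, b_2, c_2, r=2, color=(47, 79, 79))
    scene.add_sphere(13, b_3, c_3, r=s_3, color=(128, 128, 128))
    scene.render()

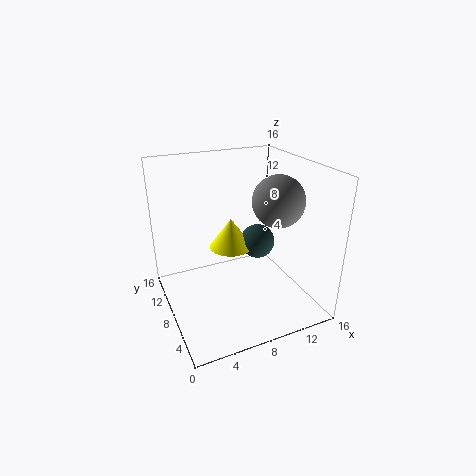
a_1 = 8, b_1 = 10, c_1 = 6, s_1 = 2.5, a_2 = 11, b_2 = 9, c_2 = 6.5, b_3 = 8, c_3 = 11.5, s_3 = 3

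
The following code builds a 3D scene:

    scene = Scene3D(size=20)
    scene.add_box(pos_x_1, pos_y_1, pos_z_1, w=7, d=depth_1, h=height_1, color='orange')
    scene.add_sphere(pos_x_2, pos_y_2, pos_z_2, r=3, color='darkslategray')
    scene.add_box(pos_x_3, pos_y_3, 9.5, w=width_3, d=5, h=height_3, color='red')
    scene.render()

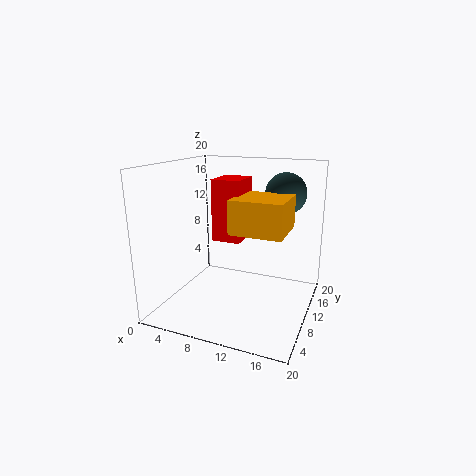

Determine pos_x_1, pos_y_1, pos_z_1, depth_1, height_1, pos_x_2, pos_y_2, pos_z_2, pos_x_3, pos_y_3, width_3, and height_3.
pos_x_1 = 10; pos_y_1 = 6.5; pos_z_1 = 11.5; depth_1 = 7; height_1 = 4.5; pos_x_2 = 15; pos_y_2 = 16; pos_z_2 = 15.5; pos_x_3 = 6.5; pos_y_3 = 9; width_3 = 4; height_3 = 8.5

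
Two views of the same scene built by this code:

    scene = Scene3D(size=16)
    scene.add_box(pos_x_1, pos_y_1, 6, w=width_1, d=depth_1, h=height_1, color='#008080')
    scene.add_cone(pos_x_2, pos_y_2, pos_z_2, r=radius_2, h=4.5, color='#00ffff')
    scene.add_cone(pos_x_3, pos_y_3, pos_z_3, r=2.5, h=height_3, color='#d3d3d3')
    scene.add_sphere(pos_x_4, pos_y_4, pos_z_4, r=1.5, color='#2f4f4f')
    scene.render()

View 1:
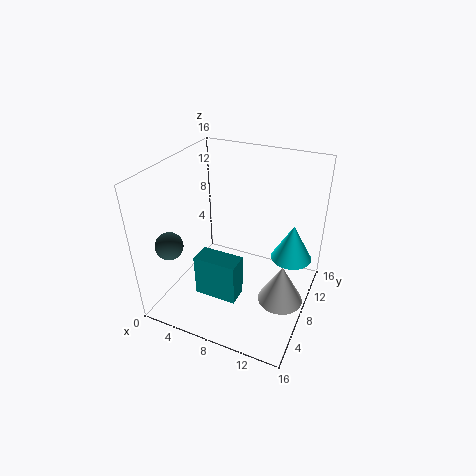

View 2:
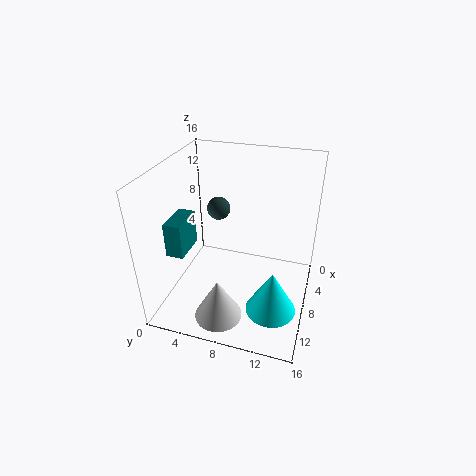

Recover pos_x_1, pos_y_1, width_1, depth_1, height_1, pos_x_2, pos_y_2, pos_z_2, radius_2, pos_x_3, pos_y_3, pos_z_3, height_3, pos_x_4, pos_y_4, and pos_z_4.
pos_x_1 = 7
pos_y_1 = 0.5
width_1 = 4
depth_1 = 2
height_1 = 4
pos_x_2 = 13
pos_y_2 = 13
pos_z_2 = 3.5
radius_2 = 2.5
pos_x_3 = 13.5
pos_y_3 = 7.5
pos_z_3 = 1.5
height_3 = 4.5
pos_x_4 = 2
pos_y_4 = 3.5
pos_z_4 = 8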